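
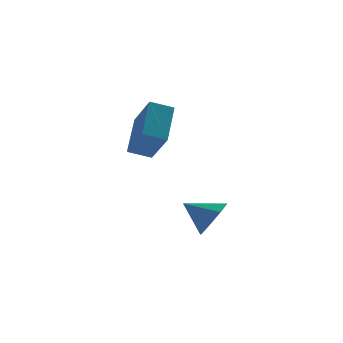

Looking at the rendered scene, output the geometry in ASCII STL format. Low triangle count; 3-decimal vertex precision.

solid 
facet normal 0.692 -0.503 -0.518
outer loop
vertex 2.356 -3.179 -4.032
vertex 1.798 -4.03 -3.951
vertex 1.852 -3.264 -4.623
endloop
endfacet
facet normal -0.101 0.993 -0.057
outer loop
vertex 2.356 -3.179 -4.032
vertex 1.852 -3.264 -4.623
vertex 0.782 -3.29 -3.189
endloop
endfacet
facet normal 0.691 -0.503 -0.518
outer loop
vertex 1.852 -3.264 -4.623
vertex 1.798 -4.03 -3.951
vertex 1.317 -3.797 -4.819
endloop
endfacet
facet normal -0.565 0.717 -0.408
outer loop
vertex 1.852 -3.264 -4.623
vertex 1.317 -3.797 -4.819
vertex 0.782 -3.29 -3.189
endloop
endfacet
facet normal 0.692 -0.503 -0.518
outer loop
vertex 1.317 -3.797 -4.819
vertex 1.798 -4.03 -3.951
vertex 1.064 -4.467 -4.507
endloop
endfacet
facet normal -0.917 0.180 -0.357
outer loop
vertex 1.317 -3.797 -4.819
vertex 1.064 -4.467 -4.507
vertex 0.782 -3.29 -3.189
endloop
endfacet
facet normal 0.692 -0.503 -0.518
outer loop
vertex 1.064 -4.467 -4.507
vertex 1.798 -4.03 -3.951
vertex 1.241 -4.88 -3.869
endloop
endfacet
facet normal -0.951 -0.303 0.067
outer loop
vertex 1.064 -4.467 -4.507
vertex 1.241 -4.88 -3.869
vertex 0.782 -3.29 -3.189
endloop
endfacet
facet normal 0.692 -0.503 -0.518
outer loop
vertex 1.241 -4.88 -3.869
vertex 1.798 -4.03 -3.951
vertex 1.745 -4.795 -3.279
endloop
endfacet
facet normal -0.646 -0.450 0.617
outer loop
vertex 1.241 -4.88 -3.869
vertex 1.745 -4.795 -3.279
vertex 0.782 -3.29 -3.189
endloop
endfacet
facet normal 0.692 -0.503 -0.518
outer loop
vertex 1.745 -4.795 -3.279
vertex 1.798 -4.03 -3.951
vertex 2.28 -4.262 -3.082
endloop
endfacet
facet normal -0.182 -0.175 0.968
outer loop
vertex 1.745 -4.795 -3.279
vertex 2.28 -4.262 -3.082
vertex 0.782 -3.29 -3.189
endloop
endfacet
facet normal 0.692 -0.503 -0.518
outer loop
vertex 2.28 -4.262 -3.082
vertex 1.798 -4.03 -3.951
vertex 2.533 -3.592 -3.394
endloop
endfacet
facet normal 0.170 0.363 0.916
outer loop
vertex 2.28 -4.262 -3.082
vertex 2.533 -3.592 -3.394
vertex 0.782 -3.29 -3.189
endloop
endfacet
facet normal 0.692 -0.503 -0.518
outer loop
vertex 2.533 -3.592 -3.394
vertex 1.798 -4.03 -3.951
vertex 2.356 -3.179 -4.032
endloop
endfacet
facet normal 0.204 0.847 0.492
outer loop
vertex 2.533 -3.592 -3.394
vertex 2.356 -3.179 -4.032
vertex 0.782 -3.29 -3.189
endloop
endfacet
facet normal -0.901 0.264 0.343
outer loop
vertex 0.104 -1.443 1.934
vertex -0.028 -0.116 0.566
vertex -0.777 -2.821 0.681
endloop
endfacet
facet normal 0.069 -0.695 0.716
outer loop
vertex 0.188 -3.104 0.314
vertex 0.104 -1.443 1.934
vertex -0.777 -2.821 0.681
endloop
endfacet
facet normal -0.902 0.264 0.342
outer loop
vertex -0.777 -2.821 0.681
vertex -0.028 -0.116 0.566
vertex -0.908 -1.495 -0.687
endloop
endfacet
facet normal -0.427 -0.669 -0.608
outer loop
vertex -0.908 -1.495 -0.687
vertex 0.188 -3.104 0.314
vertex -0.777 -2.821 0.681
endloop
endfacet
facet normal 0.427 0.669 0.608
outer loop
vertex 0.104 -1.443 1.934
vertex 0.937 -0.399 0.199
vertex -0.028 -0.116 0.566
endloop
endfacet
facet normal 0.069 -0.695 0.716
outer loop
vertex 1.068 -1.725 1.567
vertex 0.104 -1.443 1.934
vertex 0.188 -3.104 0.314
endloop
endfacet
facet normal 0.427 0.669 0.608
outer loop
vertex 1.068 -1.725 1.567
vertex 0.937 -0.399 0.199
vertex 0.104 -1.443 1.934
endloop
endfacet
facet normal -0.069 0.695 -0.716
outer loop
vertex -0.028 -0.116 0.566
vertex 0.937 -0.399 0.199
vertex -0.908 -1.495 -0.687
endloop
endfacet
facet normal -0.427 -0.669 -0.608
outer loop
vertex 0.056 -1.777 -1.054
vertex 0.188 -3.104 0.314
vertex -0.908 -1.495 -0.687
endloop
endfacet
facet normal -0.069 0.695 -0.716
outer loop
vertex -0.908 -1.495 -0.687
vertex 0.937 -0.399 0.199
vertex 0.056 -1.777 -1.054
endloop
endfacet
facet normal 0.902 -0.264 -0.343
outer loop
vertex 0.056 -1.777 -1.054
vertex 1.068 -1.725 1.567
vertex 0.188 -3.104 0.314
endloop
endfacet
facet normal 0.901 -0.265 -0.343
outer loop
vertex 0.937 -0.399 0.199
vertex 1.068 -1.725 1.567
vertex 0.056 -1.777 -1.054
endloop
endfacet

endsolid


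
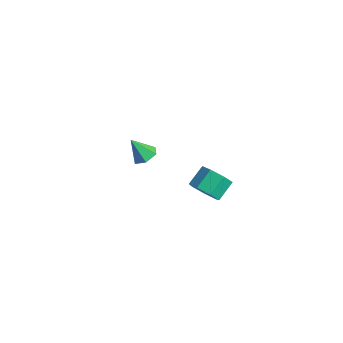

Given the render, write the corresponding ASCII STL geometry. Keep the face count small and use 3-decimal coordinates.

solid 
facet normal 0.190 -0.788 -0.585
outer loop
vertex 4.224 -3.486 2.845
vertex 3.424 -3.793 2.999
vertex 3.687 -3.259 2.365
endloop
endfacet
facet normal 0.677 0.537 -0.503
outer loop
vertex 4.224 -3.486 2.845
vertex 3.687 -3.259 2.365
vertex 3.995 -2.54 3.547
endloop
endfacet
facet normal 0.678 0.536 -0.503
outer loop
vertex 3.995 -2.54 3.547
vertex 3.687 -3.259 2.365
vertex 3.459 -2.313 3.066
endloop
endfacet
facet normal -0.190 0.789 0.584
outer loop
vertex 3.995 -2.54 3.547
vertex 3.459 -2.313 3.066
vertex 3.196 -2.847 3.701
endloop
endfacet
facet normal 0.191 -0.788 -0.585
outer loop
vertex 3.687 -3.259 2.365
vertex 3.424 -3.793 2.999
vertex 2.953 -3.435 2.362
endloop
endfacet
facet normal -0.133 0.569 -0.811
outer loop
vertex 3.687 -3.259 2.365
vertex 2.953 -3.435 2.362
vertex 3.459 -2.313 3.066
endloop
endfacet
facet normal -0.132 0.569 -0.812
outer loop
vertex 3.459 -2.313 3.066
vertex 2.953 -3.435 2.362
vertex 2.724 -2.488 3.063
endloop
endfacet
facet normal -0.190 0.789 0.585
outer loop
vertex 3.459 -2.313 3.066
vertex 2.724 -2.488 3.063
vertex 3.196 -2.847 3.701
endloop
endfacet
facet normal 0.191 -0.789 -0.584
outer loop
vertex 2.953 -3.435 2.362
vertex 3.424 -3.793 2.999
vertex 2.574 -3.88 2.839
endloop
endfacet
facet normal -0.843 0.173 -0.509
outer loop
vertex 2.953 -3.435 2.362
vertex 2.574 -3.88 2.839
vertex 2.724 -2.488 3.063
endloop
endfacet
facet normal -0.844 0.173 -0.508
outer loop
vertex 2.724 -2.488 3.063
vertex 2.574 -3.88 2.839
vertex 2.345 -2.934 3.541
endloop
endfacet
facet normal -0.191 0.789 0.585
outer loop
vertex 2.724 -2.488 3.063
vertex 2.345 -2.934 3.541
vertex 3.196 -2.847 3.701
endloop
endfacet
facet normal 0.191 -0.789 -0.584
outer loop
vertex 2.574 -3.88 2.839
vertex 3.424 -3.793 2.999
vertex 2.835 -4.26 3.437
endloop
endfacet
facet normal -0.919 -0.353 0.176
outer loop
vertex 2.574 -3.88 2.839
vertex 2.835 -4.26 3.437
vertex 2.345 -2.934 3.541
endloop
endfacet
facet normal -0.919 -0.353 0.177
outer loop
vertex 2.345 -2.934 3.541
vertex 2.835 -4.26 3.437
vertex 2.606 -3.313 4.138
endloop
endfacet
facet normal -0.190 0.789 0.584
outer loop
vertex 2.345 -2.934 3.541
vertex 2.606 -3.313 4.138
vertex 3.196 -2.847 3.701
endloop
endfacet
facet normal 0.191 -0.789 -0.584
outer loop
vertex 2.835 -4.26 3.437
vertex 3.424 -3.793 2.999
vertex 3.54 -4.288 3.705
endloop
endfacet
facet normal -0.302 -0.613 0.730
outer loop
vertex 2.835 -4.26 3.437
vertex 3.54 -4.288 3.705
vertex 2.606 -3.313 4.138
endloop
endfacet
facet normal -0.303 -0.614 0.729
outer loop
vertex 2.606 -3.313 4.138
vertex 3.54 -4.288 3.705
vertex 3.311 -3.342 4.407
endloop
endfacet
facet normal -0.190 0.789 0.584
outer loop
vertex 2.606 -3.313 4.138
vertex 3.311 -3.342 4.407
vertex 3.196 -2.847 3.701
endloop
endfacet
facet normal 0.190 -0.789 -0.584
outer loop
vertex 3.54 -4.288 3.705
vertex 3.424 -3.793 2.999
vertex 4.158 -3.944 3.442
endloop
endfacet
facet normal 0.541 -0.413 0.733
outer loop
vertex 3.54 -4.288 3.705
vertex 4.158 -3.944 3.442
vertex 3.311 -3.342 4.407
endloop
endfacet
facet normal 0.542 -0.411 0.733
outer loop
vertex 3.311 -3.342 4.407
vertex 4.158 -3.944 3.442
vertex 3.929 -2.997 4.143
endloop
endfacet
facet normal -0.191 0.789 0.584
outer loop
vertex 3.311 -3.342 4.407
vertex 3.929 -2.997 4.143
vertex 3.196 -2.847 3.701
endloop
endfacet
facet normal 0.190 -0.789 -0.584
outer loop
vertex 4.158 -3.944 3.442
vertex 3.424 -3.793 2.999
vertex 4.224 -3.486 2.845
endloop
endfacet
facet normal 0.978 0.100 0.185
outer loop
vertex 4.158 -3.944 3.442
vertex 4.224 -3.486 2.845
vertex 3.929 -2.997 4.143
endloop
endfacet
facet normal 0.978 0.100 0.185
outer loop
vertex 3.929 -2.997 4.143
vertex 4.224 -3.486 2.845
vertex 3.995 -2.54 3.547
endloop
endfacet
facet normal -0.191 0.789 0.584
outer loop
vertex 3.929 -2.997 4.143
vertex 3.995 -2.54 3.547
vertex 3.196 -2.847 3.701
endloop
endfacet
facet normal 0.361 0.383 -0.850
outer loop
vertex -2.787 -2.936 0.294
vertex -3.417 -2.562 0.195
vertex -2.859 -2.254 0.571
endloop
endfacet
facet normal 0.693 -0.207 0.691
outer loop
vertex -2.787 -2.936 0.294
vertex -2.859 -2.254 0.571
vertex -3.923 -3.098 1.385
endloop
endfacet
facet normal 0.361 0.383 -0.850
outer loop
vertex -2.859 -2.254 0.571
vertex -3.417 -2.562 0.195
vertex -3.49 -1.879 0.472
endloop
endfacet
facet normal 0.194 0.543 0.817
outer loop
vertex -2.859 -2.254 0.571
vertex -3.49 -1.879 0.472
vertex -3.923 -3.098 1.385
endloop
endfacet
facet normal 0.361 0.383 -0.850
outer loop
vertex -3.49 -1.879 0.472
vertex -3.417 -2.562 0.195
vertex -4.048 -2.187 0.096
endloop
endfacet
facet normal -0.649 0.590 0.480
outer loop
vertex -3.49 -1.879 0.472
vertex -4.048 -2.187 0.096
vertex -3.923 -3.098 1.385
endloop
endfacet
facet normal 0.361 0.384 -0.850
outer loop
vertex -4.048 -2.187 0.096
vertex -3.417 -2.562 0.195
vertex -3.975 -2.869 -0.181
endloop
endfacet
facet normal -0.993 -0.113 0.016
outer loop
vertex -4.048 -2.187 0.096
vertex -3.975 -2.869 -0.181
vertex -3.923 -3.098 1.385
endloop
endfacet
facet normal 0.362 0.383 -0.850
outer loop
vertex -3.975 -2.869 -0.181
vertex -3.417 -2.562 0.195
vertex -3.345 -3.244 -0.082
endloop
endfacet
facet normal -0.496 -0.862 -0.110
outer loop
vertex -3.975 -2.869 -0.181
vertex -3.345 -3.244 -0.082
vertex -3.923 -3.098 1.385
endloop
endfacet
facet normal 0.361 0.383 -0.850
outer loop
vertex -3.345 -3.244 -0.082
vertex -3.417 -2.562 0.195
vertex -2.787 -2.936 0.294
endloop
endfacet
facet normal 0.348 -0.909 0.228
outer loop
vertex -3.345 -3.244 -0.082
vertex -2.787 -2.936 0.294
vertex -3.923 -3.098 1.385
endloop
endfacet

endsolid


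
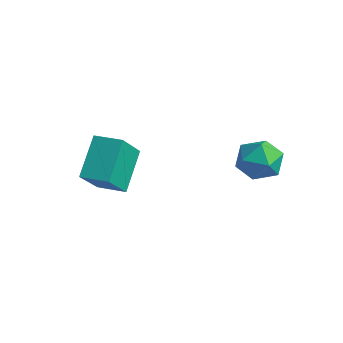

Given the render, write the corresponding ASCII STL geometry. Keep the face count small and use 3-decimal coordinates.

solid 
facet normal -0.918 -0.389 -0.072
outer loop
vertex -2.579 -0.678 -1.414
vertex -2.986 0.559 -2.918
vertex -1.905 -2.03 -2.709
endloop
endfacet
facet normal 0.205 -0.622 0.756
outer loop
vertex -0.794 -1.559 -2.622
vertex -2.579 -0.678 -1.414
vertex -1.905 -2.03 -2.709
endloop
endfacet
facet normal -0.918 -0.389 -0.072
outer loop
vertex -1.905 -2.03 -2.709
vertex -2.986 0.559 -2.918
vertex -2.312 -0.793 -4.213
endloop
endfacet
facet normal 0.339 -0.680 -0.651
outer loop
vertex -2.312 -0.793 -4.213
vertex -0.794 -1.559 -2.622
vertex -1.905 -2.03 -2.709
endloop
endfacet
facet normal -0.339 0.680 0.651
outer loop
vertex -2.579 -0.678 -1.414
vertex -1.875 1.03 -2.831
vertex -2.986 0.559 -2.918
endloop
endfacet
facet normal 0.205 -0.622 0.756
outer loop
vertex -1.468 -0.207 -1.327
vertex -2.579 -0.678 -1.414
vertex -0.794 -1.559 -2.622
endloop
endfacet
facet normal -0.339 0.680 0.651
outer loop
vertex -1.468 -0.207 -1.327
vertex -1.875 1.03 -2.831
vertex -2.579 -0.678 -1.414
endloop
endfacet
facet normal -0.205 0.622 -0.756
outer loop
vertex -2.986 0.559 -2.918
vertex -1.875 1.03 -2.831
vertex -2.312 -0.793 -4.213
endloop
endfacet
facet normal 0.339 -0.680 -0.651
outer loop
vertex -1.201 -0.322 -4.126
vertex -0.794 -1.559 -2.622
vertex -2.312 -0.793 -4.213
endloop
endfacet
facet normal -0.205 0.622 -0.756
outer loop
vertex -2.312 -0.793 -4.213
vertex -1.875 1.03 -2.831
vertex -1.201 -0.322 -4.126
endloop
endfacet
facet normal 0.918 0.389 0.072
outer loop
vertex -1.201 -0.322 -4.126
vertex -1.468 -0.207 -1.327
vertex -0.794 -1.559 -2.622
endloop
endfacet
facet normal 0.918 0.389 0.072
outer loop
vertex -1.875 1.03 -2.831
vertex -1.468 -0.207 -1.327
vertex -1.201 -0.322 -4.126
endloop
endfacet
facet normal -0.978 -0.194 -0.081
outer loop
vertex 1.326 3.785 -2.719
vertex 1.531 2.777 -2.778
vertex 1.368 3.216 -1.861
endloop
endfacet
facet normal -0.865 0.397 0.306
outer loop
vertex 1.326 3.785 -2.719
vertex 1.368 3.216 -1.861
vertex 1.793 4.155 -1.878
endloop
endfacet
facet normal -0.502 0.859 -0.099
outer loop
vertex 1.326 3.785 -2.719
vertex 1.793 4.155 -1.878
vertex 2.217 4.296 -2.806
endloop
endfacet
facet normal -0.390 0.555 -0.735
outer loop
vertex 1.326 3.785 -2.719
vertex 2.217 4.296 -2.806
vertex 2.055 3.444 -3.363
endloop
endfacet
facet normal -0.684 -0.097 -0.723
outer loop
vertex 1.326 3.785 -2.719
vertex 2.055 3.444 -3.363
vertex 1.531 2.777 -2.778
endloop
endfacet
facet normal -0.456 0.222 0.862
outer loop
vertex 1.793 4.155 -1.878
vertex 1.368 3.216 -1.861
vertex 2.285 3.376 -1.417
endloop
endfacet
facet normal -0.637 -0.733 0.238
outer loop
vertex 1.368 3.216 -1.861
vertex 1.531 2.777 -2.778
vertex 2.123 2.524 -1.974
endloop
endfacet
facet normal -0.161 -0.576 -0.801
outer loop
vertex 1.531 2.777 -2.778
vertex 2.055 3.444 -3.363
vertex 2.547 2.665 -2.902
endloop
endfacet
facet normal 0.314 0.477 -0.821
outer loop
vertex 2.055 3.444 -3.363
vertex 2.217 4.296 -2.806
vertex 2.972 3.604 -2.919
endloop
endfacet
facet normal 0.132 0.969 0.208
outer loop
vertex 2.217 4.296 -2.806
vertex 1.793 4.155 -1.878
vertex 2.809 4.043 -2.002
endloop
endfacet
facet normal 0.390 -0.555 0.735
outer loop
vertex 3.014 3.035 -2.061
vertex 2.285 3.376 -1.417
vertex 2.123 2.524 -1.974
endloop
endfacet
facet normal 0.502 -0.859 0.099
outer loop
vertex 3.014 3.035 -2.061
vertex 2.123 2.524 -1.974
vertex 2.547 2.665 -2.902
endloop
endfacet
facet normal 0.865 -0.397 -0.306
outer loop
vertex 3.014 3.035 -2.061
vertex 2.547 2.665 -2.902
vertex 2.972 3.604 -2.919
endloop
endfacet
facet normal 0.978 0.194 0.081
outer loop
vertex 3.014 3.035 -2.061
vertex 2.972 3.604 -2.919
vertex 2.809 4.043 -2.002
endloop
endfacet
facet normal 0.684 0.097 0.723
outer loop
vertex 3.014 3.035 -2.061
vertex 2.809 4.043 -2.002
vertex 2.285 3.376 -1.417
endloop
endfacet
facet normal -0.314 -0.477 0.821
outer loop
vertex 2.123 2.524 -1.974
vertex 2.285 3.376 -1.417
vertex 1.368 3.216 -1.861
endloop
endfacet
facet normal -0.132 -0.969 -0.208
outer loop
vertex 2.547 2.665 -2.902
vertex 2.123 2.524 -1.974
vertex 1.531 2.777 -2.778
endloop
endfacet
facet normal 0.456 -0.222 -0.862
outer loop
vertex 2.972 3.604 -2.919
vertex 2.547 2.665 -2.902
vertex 2.055 3.444 -3.363
endloop
endfacet
facet normal 0.637 0.733 -0.238
outer loop
vertex 2.809 4.043 -2.002
vertex 2.972 3.604 -2.919
vertex 2.217 4.296 -2.806
endloop
endfacet
facet normal 0.161 0.576 0.801
outer loop
vertex 2.285 3.376 -1.417
vertex 2.809 4.043 -2.002
vertex 1.793 4.155 -1.878
endloop
endfacet

endsolid


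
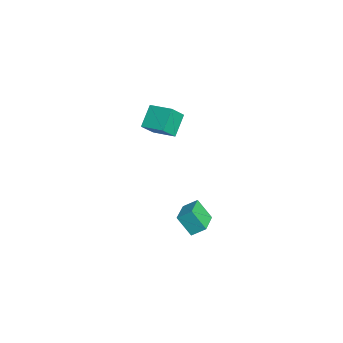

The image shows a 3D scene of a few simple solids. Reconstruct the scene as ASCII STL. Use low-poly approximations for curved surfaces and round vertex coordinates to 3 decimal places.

solid 
facet normal -0.458 0.563 -0.689
outer loop
vertex -5.081 -0.305 0.333
vertex -3.936 0.855 0.52
vertex -4.105 -1.063 -0.935
endloop
endfacet
facet normal -0.698 -0.707 -0.115
outer loop
vertex -3.364 -1.975 0.18
vertex -5.081 -0.305 0.333
vertex -4.105 -1.063 -0.935
endloop
endfacet
facet normal -0.458 0.563 -0.688
outer loop
vertex -4.105 -1.063 -0.935
vertex -3.936 0.855 0.52
vertex -2.961 0.097 -0.748
endloop
endfacet
facet normal 0.551 -0.428 -0.716
outer loop
vertex -2.961 0.097 -0.748
vertex -3.364 -1.975 0.18
vertex -4.105 -1.063 -0.935
endloop
endfacet
facet normal -0.551 0.428 0.716
outer loop
vertex -5.081 -0.305 0.333
vertex -3.195 -0.057 1.635
vertex -3.936 0.855 0.52
endloop
endfacet
facet normal -0.698 -0.707 -0.114
outer loop
vertex -4.339 -1.217 1.448
vertex -5.081 -0.305 0.333
vertex -3.364 -1.975 0.18
endloop
endfacet
facet normal -0.551 0.428 0.717
outer loop
vertex -4.339 -1.217 1.448
vertex -3.195 -0.057 1.635
vertex -5.081 -0.305 0.333
endloop
endfacet
facet normal 0.698 0.707 0.114
outer loop
vertex -3.936 0.855 0.52
vertex -3.195 -0.057 1.635
vertex -2.961 0.097 -0.748
endloop
endfacet
facet normal 0.551 -0.428 -0.717
outer loop
vertex -2.219 -0.815 0.367
vertex -3.364 -1.975 0.18
vertex -2.961 0.097 -0.748
endloop
endfacet
facet normal 0.698 0.707 0.114
outer loop
vertex -2.961 0.097 -0.748
vertex -3.195 -0.057 1.635
vertex -2.219 -0.815 0.367
endloop
endfacet
facet normal 0.458 -0.563 0.688
outer loop
vertex -2.219 -0.815 0.367
vertex -4.339 -1.217 1.448
vertex -3.364 -1.975 0.18
endloop
endfacet
facet normal 0.458 -0.562 0.689
outer loop
vertex -3.195 -0.057 1.635
vertex -4.339 -1.217 1.448
vertex -2.219 -0.815 0.367
endloop
endfacet
facet normal -0.904 0.382 -0.191
outer loop
vertex 2.437 -0.577 -3.412
vertex 2.665 0.265 -2.81
vertex 3.019 0.169 -4.677
endloop
endfacet
facet normal -0.215 -0.795 -0.568
outer loop
vertex 4.855 -0.605 -4.29
vertex 2.437 -0.577 -3.412
vertex 3.019 0.169 -4.677
endloop
endfacet
facet normal -0.905 0.381 -0.191
outer loop
vertex 3.019 0.169 -4.677
vertex 2.665 0.265 -2.81
vertex 3.247 1.012 -4.075
endloop
endfacet
facet normal 0.368 0.472 -0.801
outer loop
vertex 3.247 1.012 -4.075
vertex 4.855 -0.605 -4.29
vertex 3.019 0.169 -4.677
endloop
endfacet
facet normal -0.368 -0.473 0.801
outer loop
vertex 2.437 -0.577 -3.412
vertex 4.501 -0.509 -2.423
vertex 2.665 0.265 -2.81
endloop
endfacet
facet normal -0.215 -0.794 -0.568
outer loop
vertex 4.273 -1.352 -3.025
vertex 2.437 -0.577 -3.412
vertex 4.855 -0.605 -4.29
endloop
endfacet
facet normal -0.368 -0.472 0.801
outer loop
vertex 4.273 -1.352 -3.025
vertex 4.501 -0.509 -2.423
vertex 2.437 -0.577 -3.412
endloop
endfacet
facet normal 0.215 0.794 0.568
outer loop
vertex 2.665 0.265 -2.81
vertex 4.501 -0.509 -2.423
vertex 3.247 1.012 -4.075
endloop
endfacet
facet normal 0.368 0.473 -0.801
outer loop
vertex 5.083 0.237 -3.688
vertex 4.855 -0.605 -4.29
vertex 3.247 1.012 -4.075
endloop
endfacet
facet normal 0.216 0.794 0.568
outer loop
vertex 3.247 1.012 -4.075
vertex 4.501 -0.509 -2.423
vertex 5.083 0.237 -3.688
endloop
endfacet
facet normal 0.904 -0.381 0.191
outer loop
vertex 5.083 0.237 -3.688
vertex 4.273 -1.352 -3.025
vertex 4.855 -0.605 -4.29
endloop
endfacet
facet normal 0.904 -0.381 0.191
outer loop
vertex 4.501 -0.509 -2.423
vertex 4.273 -1.352 -3.025
vertex 5.083 0.237 -3.688
endloop
endfacet

endsolid


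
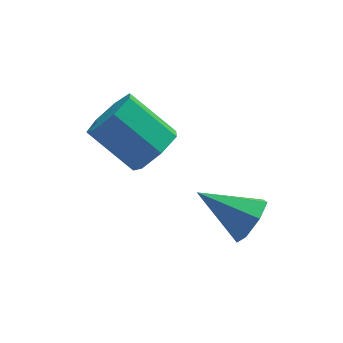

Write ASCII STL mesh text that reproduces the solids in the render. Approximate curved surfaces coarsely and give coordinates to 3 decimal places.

solid 
facet normal 0.789 -0.414 -0.454
outer loop
vertex 1.837 1.283 1.494
vertex 1.312 1.152 0.701
vertex 1.85 1.909 0.945
endloop
endfacet
facet normal 0.270 0.632 0.727
outer loop
vertex 1.837 1.283 1.494
vertex 1.85 1.909 0.945
vertex -0.352 2.028 1.659
endloop
endfacet
facet normal 0.789 -0.415 -0.454
outer loop
vertex 1.85 1.909 0.945
vertex 1.312 1.152 0.701
vertex 1.458 1.965 0.212
endloop
endfacet
facet normal 0.067 0.997 0.040
outer loop
vertex 1.85 1.909 0.945
vertex 1.458 1.965 0.212
vertex -0.352 2.028 1.659
endloop
endfacet
facet normal 0.789 -0.415 -0.454
outer loop
vertex 1.458 1.965 0.212
vertex 1.312 1.152 0.701
vertex 0.956 1.409 -0.152
endloop
endfacet
facet normal -0.412 0.729 -0.547
outer loop
vertex 1.458 1.965 0.212
vertex 0.956 1.409 -0.152
vertex -0.352 2.028 1.659
endloop
endfacet
facet normal 0.788 -0.415 -0.454
outer loop
vertex 0.956 1.409 -0.152
vertex 1.312 1.152 0.701
vertex 0.722 0.66 0.126
endloop
endfacet
facet normal -0.805 0.032 -0.592
outer loop
vertex 0.956 1.409 -0.152
vertex 0.722 0.66 0.126
vertex -0.352 2.028 1.659
endloop
endfacet
facet normal 0.788 -0.415 -0.454
outer loop
vertex 0.722 0.66 0.126
vertex 1.312 1.152 0.701
vertex 0.932 0.281 0.838
endloop
endfacet
facet normal -0.818 -0.572 -0.063
outer loop
vertex 0.722 0.66 0.126
vertex 0.932 0.281 0.838
vertex -0.352 2.028 1.659
endloop
endfacet
facet normal 0.789 -0.415 -0.453
outer loop
vertex 0.932 0.281 0.838
vertex 1.312 1.152 0.701
vertex 1.428 0.559 1.447
endloop
endfacet
facet normal -0.440 -0.626 0.644
outer loop
vertex 0.932 0.281 0.838
vertex 1.428 0.559 1.447
vertex -0.352 2.028 1.659
endloop
endfacet
facet normal 0.788 -0.416 -0.453
outer loop
vertex 1.428 0.559 1.447
vertex 1.312 1.152 0.701
vertex 1.837 1.283 1.494
endloop
endfacet
facet normal 0.044 -0.090 0.995
outer loop
vertex 1.428 0.559 1.447
vertex 1.837 1.283 1.494
vertex -0.352 2.028 1.659
endloop
endfacet
facet normal 0.636 -0.490 -0.596
outer loop
vertex -0.795 3.329 3.48
vertex -1.463 3.451 2.666
vertex -0.678 4.091 2.978
endloop
endfacet
facet normal 0.761 0.271 0.589
outer loop
vertex -0.795 3.329 3.48
vertex -0.678 4.091 2.978
vertex -2.169 4.387 4.768
endloop
endfacet
facet normal 0.761 0.271 0.589
outer loop
vertex -2.169 4.387 4.768
vertex -0.678 4.091 2.978
vertex -2.052 5.149 4.266
endloop
endfacet
facet normal -0.636 0.490 0.596
outer loop
vertex -2.169 4.387 4.768
vertex -2.052 5.149 4.266
vertex -2.837 4.509 3.954
endloop
endfacet
facet normal 0.636 -0.490 -0.596
outer loop
vertex -0.678 4.091 2.978
vertex -1.463 3.451 2.666
vertex -1.152 4.371 2.242
endloop
endfacet
facet normal 0.574 0.817 -0.059
outer loop
vertex -0.678 4.091 2.978
vertex -1.152 4.371 2.242
vertex -2.052 5.149 4.266
endloop
endfacet
facet normal 0.574 0.817 -0.059
outer loop
vertex -2.052 5.149 4.266
vertex -1.152 4.371 2.242
vertex -2.526 5.429 3.53
endloop
endfacet
facet normal -0.636 0.490 0.596
outer loop
vertex -2.052 5.149 4.266
vertex -2.526 5.429 3.53
vertex -2.837 4.509 3.954
endloop
endfacet
facet normal 0.636 -0.490 -0.597
outer loop
vertex -1.152 4.371 2.242
vertex -1.463 3.451 2.666
vertex -1.861 3.959 1.825
endloop
endfacet
facet normal -0.045 0.748 -0.662
outer loop
vertex -1.152 4.371 2.242
vertex -1.861 3.959 1.825
vertex -2.526 5.429 3.53
endloop
endfacet
facet normal -0.045 0.748 -0.662
outer loop
vertex -2.526 5.429 3.53
vertex -1.861 3.959 1.825
vertex -3.235 5.017 3.113
endloop
endfacet
facet normal -0.636 0.490 0.597
outer loop
vertex -2.526 5.429 3.53
vertex -3.235 5.017 3.113
vertex -2.837 4.509 3.954
endloop
endfacet
facet normal 0.636 -0.489 -0.597
outer loop
vertex -1.861 3.959 1.825
vertex -1.463 3.451 2.666
vertex -2.27 3.164 2.041
endloop
endfacet
facet normal -0.630 0.116 -0.768
outer loop
vertex -1.861 3.959 1.825
vertex -2.27 3.164 2.041
vertex -3.235 5.017 3.113
endloop
endfacet
facet normal -0.630 0.116 -0.768
outer loop
vertex -3.235 5.017 3.113
vertex -2.27 3.164 2.041
vertex -3.644 4.222 3.329
endloop
endfacet
facet normal -0.636 0.489 0.597
outer loop
vertex -3.235 5.017 3.113
vertex -3.644 4.222 3.329
vertex -2.837 4.509 3.954
endloop
endfacet
facet normal 0.636 -0.489 -0.597
outer loop
vertex -2.27 3.164 2.041
vertex -1.463 3.451 2.666
vertex -2.071 2.585 2.728
endloop
endfacet
facet normal -0.741 -0.604 -0.294
outer loop
vertex -2.27 3.164 2.041
vertex -2.071 2.585 2.728
vertex -3.644 4.222 3.329
endloop
endfacet
facet normal -0.741 -0.604 -0.294
outer loop
vertex -3.644 4.222 3.329
vertex -2.071 2.585 2.728
vertex -3.445 3.643 4.016
endloop
endfacet
facet normal -0.636 0.489 0.597
outer loop
vertex -3.644 4.222 3.329
vertex -3.445 3.643 4.016
vertex -2.837 4.509 3.954
endloop
endfacet
facet normal 0.637 -0.490 -0.596
outer loop
vertex -2.071 2.585 2.728
vertex -1.463 3.451 2.666
vertex -1.415 2.659 3.368
endloop
endfacet
facet normal -0.293 -0.868 0.401
outer loop
vertex -2.071 2.585 2.728
vertex -1.415 2.659 3.368
vertex -3.445 3.643 4.016
endloop
endfacet
facet normal -0.293 -0.868 0.400
outer loop
vertex -3.445 3.643 4.016
vertex -1.415 2.659 3.368
vertex -2.789 3.716 4.656
endloop
endfacet
facet normal -0.636 0.489 0.596
outer loop
vertex -3.445 3.643 4.016
vertex -2.789 3.716 4.656
vertex -2.837 4.509 3.954
endloop
endfacet
facet normal 0.637 -0.490 -0.596
outer loop
vertex -1.415 2.659 3.368
vertex -1.463 3.451 2.666
vertex -0.795 3.329 3.48
endloop
endfacet
facet normal 0.375 -0.480 0.793
outer loop
vertex -1.415 2.659 3.368
vertex -0.795 3.329 3.48
vertex -2.789 3.716 4.656
endloop
endfacet
facet normal 0.375 -0.479 0.794
outer loop
vertex -2.789 3.716 4.656
vertex -0.795 3.329 3.48
vertex -2.169 4.387 4.768
endloop
endfacet
facet normal -0.637 0.489 0.596
outer loop
vertex -2.789 3.716 4.656
vertex -2.169 4.387 4.768
vertex -2.837 4.509 3.954
endloop
endfacet

endsolid


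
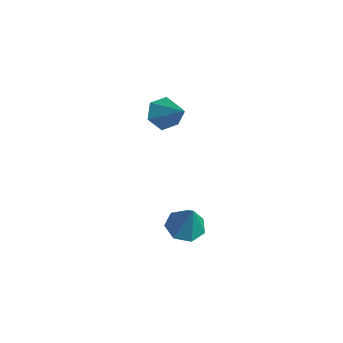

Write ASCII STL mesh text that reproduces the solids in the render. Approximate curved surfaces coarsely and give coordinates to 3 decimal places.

solid 
facet normal -0.792 -0.198 -0.577
outer loop
vertex -2.872 2.599 2.153
vertex -3.242 2.027 2.857
vertex -3.464 2.981 2.834
endloop
endfacet
facet normal 0.396 0.904 -0.162
outer loop
vertex -2.872 2.599 2.153
vertex -3.464 2.981 2.834
vertex -1.698 2.413 3.983
endloop
endfacet
facet normal -0.791 -0.198 -0.579
outer loop
vertex -3.464 2.981 2.834
vertex -3.242 2.027 2.857
vertex -3.835 2.408 3.537
endloop
endfacet
facet normal -0.124 0.800 0.587
outer loop
vertex -3.464 2.981 2.834
vertex -3.835 2.408 3.537
vertex -1.698 2.413 3.983
endloop
endfacet
facet normal -0.791 -0.199 -0.578
outer loop
vertex -3.835 2.408 3.537
vertex -3.242 2.027 2.857
vertex -3.612 1.454 3.56
endloop
endfacet
facet normal -0.204 -0.024 0.979
outer loop
vertex -3.835 2.408 3.537
vertex -3.612 1.454 3.56
vertex -1.698 2.413 3.983
endloop
endfacet
facet normal -0.792 -0.198 -0.578
outer loop
vertex -3.612 1.454 3.56
vertex -3.242 2.027 2.857
vertex -3.019 1.072 2.879
endloop
endfacet
facet normal 0.236 -0.745 0.623
outer loop
vertex -3.612 1.454 3.56
vertex -3.019 1.072 2.879
vertex -1.698 2.413 3.983
endloop
endfacet
facet normal -0.792 -0.198 -0.578
outer loop
vertex -3.019 1.072 2.879
vertex -3.242 2.027 2.857
vertex -2.649 1.645 2.176
endloop
endfacet
facet normal 0.756 -0.642 -0.125
outer loop
vertex -3.019 1.072 2.879
vertex -2.649 1.645 2.176
vertex -1.698 2.413 3.983
endloop
endfacet
facet normal -0.792 -0.199 -0.578
outer loop
vertex -2.649 1.645 2.176
vertex -3.242 2.027 2.857
vertex -2.872 2.599 2.153
endloop
endfacet
facet normal 0.836 0.183 -0.518
outer loop
vertex -2.649 1.645 2.176
vertex -2.872 2.599 2.153
vertex -1.698 2.413 3.983
endloop
endfacet
facet normal -0.424 -0.022 -0.906
outer loop
vertex -0.115 1.121 -3.846
vertex -0.641 1.977 -3.621
vertex 0.289 1.891 -4.054
endloop
endfacet
facet normal 0.891 -0.451 0.062
outer loop
vertex -0.115 1.121 -3.846
vertex 0.289 1.891 -4.054
vertex 0.201 2.023 -1.819
endloop
endfacet
facet normal -0.424 -0.023 -0.906
outer loop
vertex 0.289 1.891 -4.054
vertex -0.641 1.977 -3.621
vertex -0.008 2.726 -3.936
endloop
endfacet
facet normal 0.943 0.333 0.017
outer loop
vertex 0.289 1.891 -4.054
vertex -0.008 2.726 -3.936
vertex 0.201 2.023 -1.819
endloop
endfacet
facet normal -0.423 -0.023 -0.906
outer loop
vertex -0.008 2.726 -3.936
vertex -0.641 1.977 -3.621
vertex -0.782 2.997 -3.581
endloop
endfacet
facet normal 0.420 0.873 0.248
outer loop
vertex -0.008 2.726 -3.936
vertex -0.782 2.997 -3.581
vertex 0.201 2.023 -1.819
endloop
endfacet
facet normal -0.423 -0.023 -0.906
outer loop
vertex -0.782 2.997 -3.581
vertex -0.641 1.977 -3.621
vertex -1.45 2.5 -3.256
endloop
endfacet
facet normal -0.285 0.763 0.581
outer loop
vertex -0.782 2.997 -3.581
vertex -1.45 2.5 -3.256
vertex 0.201 2.023 -1.819
endloop
endfacet
facet normal -0.423 -0.023 -0.906
outer loop
vertex -1.45 2.5 -3.256
vertex -0.641 1.977 -3.621
vertex -1.509 1.61 -3.206
endloop
endfacet
facet normal -0.640 0.085 0.764
outer loop
vertex -1.45 2.5 -3.256
vertex -1.509 1.61 -3.206
vertex 0.201 2.023 -1.819
endloop
endfacet
facet normal -0.423 -0.023 -0.906
outer loop
vertex -1.509 1.61 -3.206
vertex -0.641 1.977 -3.621
vertex -0.915 0.996 -3.468
endloop
endfacet
facet normal -0.379 -0.648 0.660
outer loop
vertex -1.509 1.61 -3.206
vertex -0.915 0.996 -3.468
vertex 0.201 2.023 -1.819
endloop
endfacet
facet normal -0.424 -0.023 -0.905
outer loop
vertex -0.915 0.996 -3.468
vertex -0.641 1.977 -3.621
vertex -0.115 1.121 -3.846
endloop
endfacet
facet normal 0.303 -0.887 0.348
outer loop
vertex -0.915 0.996 -3.468
vertex -0.115 1.121 -3.846
vertex 0.201 2.023 -1.819
endloop
endfacet

endsolid


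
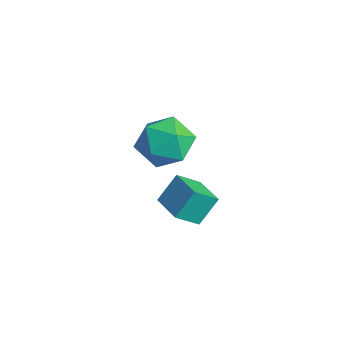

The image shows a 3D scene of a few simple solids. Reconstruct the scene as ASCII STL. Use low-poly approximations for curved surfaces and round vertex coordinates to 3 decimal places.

solid 
facet normal 0.047 -0.009 0.999
outer loop
vertex -0.976 1.847 1.494
vertex -0.842 0.741 1.478
vertex 0.048 1.41 1.442
endloop
endfacet
facet normal 0.296 0.607 0.738
outer loop
vertex -0.976 1.847 1.494
vertex 0.048 1.41 1.442
vertex -0.213 2.296 0.818
endloop
endfacet
facet normal -0.223 0.909 0.352
outer loop
vertex -0.976 1.847 1.494
vertex -0.213 2.296 0.818
vertex -1.264 2.174 0.468
endloop
endfacet
facet normal -0.793 0.480 0.376
outer loop
vertex -0.976 1.847 1.494
vertex -1.264 2.174 0.468
vertex -1.653 1.212 0.876
endloop
endfacet
facet normal -0.626 -0.087 0.775
outer loop
vertex -0.976 1.847 1.494
vertex -1.653 1.212 0.876
vertex -0.842 0.741 1.478
endloop
endfacet
facet normal 0.838 0.457 0.298
outer loop
vertex -0.213 2.296 0.818
vertex 0.048 1.41 1.442
vertex 0.393 1.468 0.384
endloop
endfacet
facet normal 0.435 -0.540 0.721
outer loop
vertex 0.048 1.41 1.442
vertex -0.842 0.741 1.478
vertex 0.004 0.506 0.792
endloop
endfacet
facet normal -0.653 -0.666 0.359
outer loop
vertex -0.842 0.741 1.478
vertex -1.653 1.212 0.876
vertex -1.047 0.384 0.442
endloop
endfacet
facet normal -0.924 0.252 -0.288
outer loop
vertex -1.653 1.212 0.876
vertex -1.264 2.174 0.468
vertex -1.308 1.27 -0.182
endloop
endfacet
facet normal -0.001 0.946 -0.326
outer loop
vertex -1.264 2.174 0.468
vertex -0.213 2.296 0.818
vertex -0.418 1.939 -0.218
endloop
endfacet
facet normal 0.793 -0.480 -0.376
outer loop
vertex -0.284 0.833 -0.234
vertex 0.393 1.468 0.384
vertex 0.004 0.506 0.792
endloop
endfacet
facet normal 0.223 -0.909 -0.352
outer loop
vertex -0.284 0.833 -0.234
vertex 0.004 0.506 0.792
vertex -1.047 0.384 0.442
endloop
endfacet
facet normal -0.296 -0.607 -0.738
outer loop
vertex -0.284 0.833 -0.234
vertex -1.047 0.384 0.442
vertex -1.308 1.27 -0.182
endloop
endfacet
facet normal -0.047 0.009 -0.999
outer loop
vertex -0.284 0.833 -0.234
vertex -1.308 1.27 -0.182
vertex -0.418 1.939 -0.218
endloop
endfacet
facet normal 0.626 0.087 -0.775
outer loop
vertex -0.284 0.833 -0.234
vertex -0.418 1.939 -0.218
vertex 0.393 1.468 0.384
endloop
endfacet
facet normal 0.924 -0.252 0.288
outer loop
vertex 0.004 0.506 0.792
vertex 0.393 1.468 0.384
vertex 0.048 1.41 1.442
endloop
endfacet
facet normal 0.001 -0.946 0.326
outer loop
vertex -1.047 0.384 0.442
vertex 0.004 0.506 0.792
vertex -0.842 0.741 1.478
endloop
endfacet
facet normal -0.838 -0.457 -0.298
outer loop
vertex -1.308 1.27 -0.182
vertex -1.047 0.384 0.442
vertex -1.653 1.212 0.876
endloop
endfacet
facet normal -0.435 0.540 -0.721
outer loop
vertex -0.418 1.939 -0.218
vertex -1.308 1.27 -0.182
vertex -1.264 2.174 0.468
endloop
endfacet
facet normal 0.653 0.666 -0.359
outer loop
vertex 0.393 1.468 0.384
vertex -0.418 1.939 -0.218
vertex -0.213 2.296 0.818
endloop
endfacet
facet normal -0.996 0.012 -0.088
outer loop
vertex 2.474 -0.558 0.811
vertex 2.404 0.16 1.707
vertex 2.541 0.255 0.166
endloop
endfacet
facet normal 0.061 -0.623 -0.779
outer loop
vertex 3.756 0.24 0.273
vertex 2.474 -0.558 0.811
vertex 2.541 0.255 0.166
endloop
endfacet
facet normal -0.996 0.012 -0.088
outer loop
vertex 2.541 0.255 0.166
vertex 2.404 0.16 1.707
vertex 2.471 0.972 1.062
endloop
endfacet
facet normal 0.064 0.782 -0.620
outer loop
vertex 2.471 0.972 1.062
vertex 3.756 0.24 0.273
vertex 2.541 0.255 0.166
endloop
endfacet
facet normal -0.064 -0.781 0.621
outer loop
vertex 2.474 -0.558 0.811
vertex 3.619 0.145 1.814
vertex 2.404 0.16 1.707
endloop
endfacet
facet normal 0.061 -0.624 -0.779
outer loop
vertex 3.689 -0.572 0.918
vertex 2.474 -0.558 0.811
vertex 3.756 0.24 0.273
endloop
endfacet
facet normal -0.064 -0.782 0.620
outer loop
vertex 3.689 -0.572 0.918
vertex 3.619 0.145 1.814
vertex 2.474 -0.558 0.811
endloop
endfacet
facet normal -0.061 0.624 0.779
outer loop
vertex 2.404 0.16 1.707
vertex 3.619 0.145 1.814
vertex 2.471 0.972 1.062
endloop
endfacet
facet normal 0.064 0.781 -0.621
outer loop
vertex 3.686 0.958 1.169
vertex 3.756 0.24 0.273
vertex 2.471 0.972 1.062
endloop
endfacet
facet normal -0.061 0.623 0.779
outer loop
vertex 2.471 0.972 1.062
vertex 3.619 0.145 1.814
vertex 3.686 0.958 1.169
endloop
endfacet
facet normal 0.996 -0.012 0.088
outer loop
vertex 3.686 0.958 1.169
vertex 3.689 -0.572 0.918
vertex 3.756 0.24 0.273
endloop
endfacet
facet normal 0.996 -0.012 0.088
outer loop
vertex 3.619 0.145 1.814
vertex 3.689 -0.572 0.918
vertex 3.686 0.958 1.169
endloop
endfacet

endsolid


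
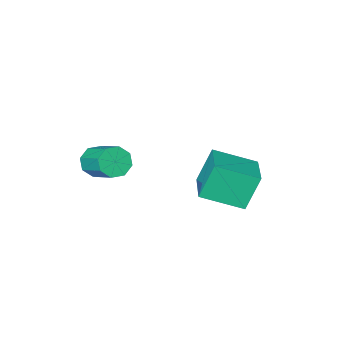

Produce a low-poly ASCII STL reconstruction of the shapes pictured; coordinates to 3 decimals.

solid 
facet normal -0.025 -0.858 -0.512
outer loop
vertex 2.834 -2.745 -0.936
vertex 2.158 -2.521 -1.278
vertex 2.924 -2.441 -1.45
endloop
endfacet
facet normal 0.989 -0.098 0.115
outer loop
vertex 2.834 -2.745 -0.936
vertex 2.924 -2.441 -1.45
vertex 2.878 -1.243 -0.04
endloop
endfacet
facet normal 0.988 -0.099 0.116
outer loop
vertex 2.878 -1.243 -0.04
vertex 2.924 -2.441 -1.45
vertex 2.969 -0.939 -0.555
endloop
endfacet
facet normal 0.026 0.859 0.512
outer loop
vertex 2.878 -1.243 -0.04
vertex 2.969 -0.939 -0.555
vertex 2.202 -1.019 -0.382
endloop
endfacet
facet normal -0.025 -0.859 -0.511
outer loop
vertex 2.924 -2.441 -1.45
vertex 2.158 -2.521 -1.278
vertex 2.566 -2.184 -1.864
endloop
endfacet
facet normal 0.805 0.285 -0.519
outer loop
vertex 2.924 -2.441 -1.45
vertex 2.566 -2.184 -1.864
vertex 2.969 -0.939 -0.555
endloop
endfacet
facet normal 0.805 0.286 -0.520
outer loop
vertex 2.969 -0.939 -0.555
vertex 2.566 -2.184 -1.864
vertex 2.611 -0.681 -0.968
endloop
endfacet
facet normal 0.026 0.858 0.513
outer loop
vertex 2.969 -0.939 -0.555
vertex 2.611 -0.681 -0.968
vertex 2.202 -1.019 -0.382
endloop
endfacet
facet normal -0.025 -0.859 -0.511
outer loop
vertex 2.566 -2.184 -1.864
vertex 2.158 -2.521 -1.278
vertex 1.969 -2.125 -1.934
endloop
endfacet
facet normal 0.150 0.503 -0.851
outer loop
vertex 2.566 -2.184 -1.864
vertex 1.969 -2.125 -1.934
vertex 2.611 -0.681 -0.968
endloop
endfacet
facet normal 0.151 0.503 -0.851
outer loop
vertex 2.611 -0.681 -0.968
vertex 1.969 -2.125 -1.934
vertex 2.013 -0.622 -1.039
endloop
endfacet
facet normal 0.024 0.859 0.512
outer loop
vertex 2.611 -0.681 -0.968
vertex 2.013 -0.622 -1.039
vertex 2.202 -1.019 -0.382
endloop
endfacet
facet normal -0.026 -0.859 -0.511
outer loop
vertex 1.969 -2.125 -1.934
vertex 2.158 -2.521 -1.278
vertex 1.482 -2.297 -1.62
endloop
endfacet
facet normal -0.592 0.425 -0.685
outer loop
vertex 1.969 -2.125 -1.934
vertex 1.482 -2.297 -1.62
vertex 2.013 -0.622 -1.039
endloop
endfacet
facet normal -0.593 0.425 -0.684
outer loop
vertex 2.013 -0.622 -1.039
vertex 1.482 -2.297 -1.62
vertex 1.526 -0.795 -0.724
endloop
endfacet
facet normal 0.026 0.859 0.512
outer loop
vertex 2.013 -0.622 -1.039
vertex 1.526 -0.795 -0.724
vertex 2.202 -1.019 -0.382
endloop
endfacet
facet normal -0.026 -0.859 -0.512
outer loop
vertex 1.482 -2.297 -1.62
vertex 2.158 -2.521 -1.278
vertex 1.391 -2.601 -1.105
endloop
endfacet
facet normal -0.988 0.098 -0.117
outer loop
vertex 1.482 -2.297 -1.62
vertex 1.391 -2.601 -1.105
vertex 1.526 -0.795 -0.724
endloop
endfacet
facet normal -0.989 0.098 -0.115
outer loop
vertex 1.526 -0.795 -0.724
vertex 1.391 -2.601 -1.105
vertex 1.436 -1.099 -0.21
endloop
endfacet
facet normal 0.025 0.858 0.512
outer loop
vertex 1.526 -0.795 -0.724
vertex 1.436 -1.099 -0.21
vertex 2.202 -1.019 -0.382
endloop
endfacet
facet normal -0.026 -0.858 -0.513
outer loop
vertex 1.391 -2.601 -1.105
vertex 2.158 -2.521 -1.278
vertex 1.749 -2.859 -0.692
endloop
endfacet
facet normal -0.805 -0.286 0.520
outer loop
vertex 1.391 -2.601 -1.105
vertex 1.749 -2.859 -0.692
vertex 1.436 -1.099 -0.21
endloop
endfacet
facet normal -0.805 -0.285 0.519
outer loop
vertex 1.436 -1.099 -0.21
vertex 1.749 -2.859 -0.692
vertex 1.794 -1.356 0.204
endloop
endfacet
facet normal 0.025 0.859 0.511
outer loop
vertex 1.436 -1.099 -0.21
vertex 1.794 -1.356 0.204
vertex 2.202 -1.019 -0.382
endloop
endfacet
facet normal -0.024 -0.859 -0.512
outer loop
vertex 1.749 -2.859 -0.692
vertex 2.158 -2.521 -1.278
vertex 2.347 -2.918 -0.621
endloop
endfacet
facet normal -0.151 -0.503 0.851
outer loop
vertex 1.749 -2.859 -0.692
vertex 2.347 -2.918 -0.621
vertex 1.794 -1.356 0.204
endloop
endfacet
facet normal -0.150 -0.503 0.851
outer loop
vertex 1.794 -1.356 0.204
vertex 2.347 -2.918 -0.621
vertex 2.391 -1.415 0.274
endloop
endfacet
facet normal 0.025 0.859 0.511
outer loop
vertex 1.794 -1.356 0.204
vertex 2.391 -1.415 0.274
vertex 2.202 -1.019 -0.382
endloop
endfacet
facet normal -0.026 -0.859 -0.512
outer loop
vertex 2.347 -2.918 -0.621
vertex 2.158 -2.521 -1.278
vertex 2.834 -2.745 -0.936
endloop
endfacet
facet normal 0.593 -0.425 0.684
outer loop
vertex 2.347 -2.918 -0.621
vertex 2.834 -2.745 -0.936
vertex 2.391 -1.415 0.274
endloop
endfacet
facet normal 0.592 -0.426 0.685
outer loop
vertex 2.391 -1.415 0.274
vertex 2.834 -2.745 -0.936
vertex 2.878 -1.243 -0.04
endloop
endfacet
facet normal 0.026 0.859 0.511
outer loop
vertex 2.391 -1.415 0.274
vertex 2.878 -1.243 -0.04
vertex 2.202 -1.019 -0.382
endloop
endfacet
facet normal -0.755 0.551 -0.355
outer loop
vertex -2.486 2.335 -0.257
vertex -1.522 3.867 0.069
vertex -1.794 2.243 -1.872
endloop
endfacet
facet normal -0.524 -0.833 -0.177
outer loop
vertex -0.298 1.153 -1.169
vertex -2.486 2.335 -0.257
vertex -1.794 2.243 -1.872
endloop
endfacet
facet normal -0.755 0.551 -0.355
outer loop
vertex -1.794 2.243 -1.872
vertex -1.522 3.867 0.069
vertex -0.829 3.776 -1.546
endloop
endfacet
facet normal 0.393 -0.052 -0.918
outer loop
vertex -0.829 3.776 -1.546
vertex -0.298 1.153 -1.169
vertex -1.794 2.243 -1.872
endloop
endfacet
facet normal -0.393 0.052 0.918
outer loop
vertex -2.486 2.335 -0.257
vertex -0.026 2.777 0.772
vertex -1.522 3.867 0.069
endloop
endfacet
facet normal -0.524 -0.833 -0.178
outer loop
vertex -0.991 1.244 0.446
vertex -2.486 2.335 -0.257
vertex -0.298 1.153 -1.169
endloop
endfacet
facet normal -0.393 0.052 0.918
outer loop
vertex -0.991 1.244 0.446
vertex -0.026 2.777 0.772
vertex -2.486 2.335 -0.257
endloop
endfacet
facet normal 0.524 0.833 0.178
outer loop
vertex -1.522 3.867 0.069
vertex -0.026 2.777 0.772
vertex -0.829 3.776 -1.546
endloop
endfacet
facet normal 0.393 -0.052 -0.918
outer loop
vertex 0.666 2.685 -0.843
vertex -0.298 1.153 -1.169
vertex -0.829 3.776 -1.546
endloop
endfacet
facet normal 0.524 0.833 0.177
outer loop
vertex -0.829 3.776 -1.546
vertex -0.026 2.777 0.772
vertex 0.666 2.685 -0.843
endloop
endfacet
facet normal 0.755 -0.551 0.355
outer loop
vertex 0.666 2.685 -0.843
vertex -0.991 1.244 0.446
vertex -0.298 1.153 -1.169
endloop
endfacet
facet normal 0.755 -0.551 0.355
outer loop
vertex -0.026 2.777 0.772
vertex -0.991 1.244 0.446
vertex 0.666 2.685 -0.843
endloop
endfacet

endsolid


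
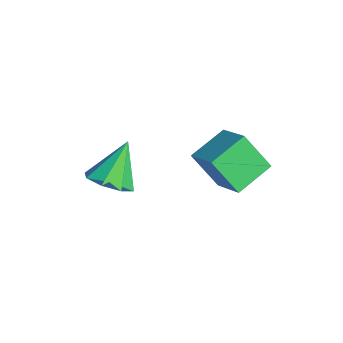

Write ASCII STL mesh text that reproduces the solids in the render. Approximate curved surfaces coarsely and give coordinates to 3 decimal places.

solid 
facet normal -0.847 -0.213 -0.487
outer loop
vertex 0.742 0.866 -0.977
vertex 0.024 2.357 -0.378
vertex 1.374 1.771 -2.473
endloop
endfacet
facet normal 0.408 -0.847 -0.340
outer loop
vertex 2.856 2.143 -1.622
vertex 0.742 0.866 -0.977
vertex 1.374 1.771 -2.473
endloop
endfacet
facet normal -0.847 -0.214 -0.486
outer loop
vertex 1.374 1.771 -2.473
vertex 0.024 2.357 -0.378
vertex 0.655 3.262 -1.875
endloop
endfacet
facet normal 0.340 0.487 -0.805
outer loop
vertex 0.655 3.262 -1.875
vertex 2.856 2.143 -1.622
vertex 1.374 1.771 -2.473
endloop
endfacet
facet normal -0.340 -0.487 0.805
outer loop
vertex 0.742 0.866 -0.977
vertex 1.506 2.729 0.473
vertex 0.024 2.357 -0.378
endloop
endfacet
facet normal 0.408 -0.847 -0.340
outer loop
vertex 2.225 1.238 -0.125
vertex 0.742 0.866 -0.977
vertex 2.856 2.143 -1.622
endloop
endfacet
facet normal -0.340 -0.487 0.805
outer loop
vertex 2.225 1.238 -0.125
vertex 1.506 2.729 0.473
vertex 0.742 0.866 -0.977
endloop
endfacet
facet normal -0.408 0.847 0.340
outer loop
vertex 0.024 2.357 -0.378
vertex 1.506 2.729 0.473
vertex 0.655 3.262 -1.875
endloop
endfacet
facet normal 0.340 0.487 -0.805
outer loop
vertex 2.138 3.634 -1.023
vertex 2.856 2.143 -1.622
vertex 0.655 3.262 -1.875
endloop
endfacet
facet normal -0.408 0.847 0.340
outer loop
vertex 0.655 3.262 -1.875
vertex 1.506 2.729 0.473
vertex 2.138 3.634 -1.023
endloop
endfacet
facet normal 0.848 0.213 0.486
outer loop
vertex 2.138 3.634 -1.023
vertex 2.225 1.238 -0.125
vertex 2.856 2.143 -1.622
endloop
endfacet
facet normal 0.847 0.213 0.487
outer loop
vertex 1.506 2.729 0.473
vertex 2.225 1.238 -0.125
vertex 2.138 3.634 -1.023
endloop
endfacet
facet normal 0.357 -0.461 -0.812
outer loop
vertex -0.538 -2.378 -3.274
vertex -1.297 -1.903 -3.878
vertex -0.29 -1.651 -3.578
endloop
endfacet
facet normal 0.644 0.098 0.759
outer loop
vertex -0.538 -2.378 -3.274
vertex -0.29 -1.651 -3.578
vertex -2.043 -0.937 -2.182
endloop
endfacet
facet normal 0.357 -0.463 -0.811
outer loop
vertex -0.29 -1.651 -3.578
vertex -1.297 -1.903 -3.878
vertex -0.631 -1.071 -4.059
endloop
endfacet
facet normal 0.602 0.689 0.404
outer loop
vertex -0.29 -1.651 -3.578
vertex -0.631 -1.071 -4.059
vertex -2.043 -0.937 -2.182
endloop
endfacet
facet normal 0.357 -0.462 -0.812
outer loop
vertex -0.631 -1.071 -4.059
vertex -1.297 -1.903 -3.878
vertex -1.362 -0.979 -4.433
endloop
endfacet
facet normal 0.116 0.993 0.017
outer loop
vertex -0.631 -1.071 -4.059
vertex -1.362 -0.979 -4.433
vertex -2.043 -0.937 -2.182
endloop
endfacet
facet normal 0.357 -0.462 -0.812
outer loop
vertex -1.362 -0.979 -4.433
vertex -1.297 -1.903 -3.878
vertex -2.055 -1.427 -4.483
endloop
endfacet
facet normal -0.526 0.833 -0.175
outer loop
vertex -1.362 -0.979 -4.433
vertex -2.055 -1.427 -4.483
vertex -2.043 -0.937 -2.182
endloop
endfacet
facet normal 0.358 -0.462 -0.812
outer loop
vertex -2.055 -1.427 -4.483
vertex -1.297 -1.903 -3.878
vertex -2.303 -2.155 -4.178
endloop
endfacet
facet normal -0.952 0.300 -0.059
outer loop
vertex -2.055 -1.427 -4.483
vertex -2.303 -2.155 -4.178
vertex -2.043 -0.937 -2.182
endloop
endfacet
facet normal 0.358 -0.462 -0.811
outer loop
vertex -2.303 -2.155 -4.178
vertex -1.297 -1.903 -3.878
vertex -1.962 -2.734 -3.698
endloop
endfacet
facet normal -0.910 -0.291 0.296
outer loop
vertex -2.303 -2.155 -4.178
vertex -1.962 -2.734 -3.698
vertex -2.043 -0.937 -2.182
endloop
endfacet
facet normal 0.358 -0.462 -0.812
outer loop
vertex -1.962 -2.734 -3.698
vertex -1.297 -1.903 -3.878
vertex -1.231 -2.827 -3.323
endloop
endfacet
facet normal -0.426 -0.595 0.682
outer loop
vertex -1.962 -2.734 -3.698
vertex -1.231 -2.827 -3.323
vertex -2.043 -0.937 -2.182
endloop
endfacet
facet normal 0.357 -0.462 -0.812
outer loop
vertex -1.231 -2.827 -3.323
vertex -1.297 -1.903 -3.878
vertex -0.538 -2.378 -3.274
endloop
endfacet
facet normal 0.219 -0.434 0.874
outer loop
vertex -1.231 -2.827 -3.323
vertex -0.538 -2.378 -3.274
vertex -2.043 -0.937 -2.182
endloop
endfacet

endsolid


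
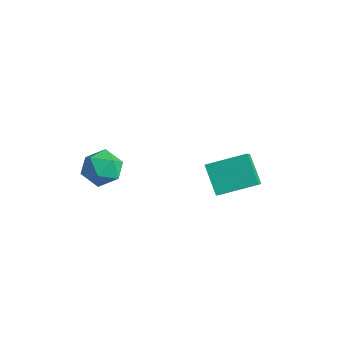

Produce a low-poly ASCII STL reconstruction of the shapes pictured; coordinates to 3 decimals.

solid 
facet normal -0.552 -0.784 -0.285
outer loop
vertex 1.322 0.74 2.559
vertex 0.371 1.918 1.162
vertex 2.537 0.315 1.374
endloop
endfacet
facet normal 0.462 -0.572 0.678
outer loop
vertex 3.669 1.922 1.958
vertex 1.322 0.74 2.559
vertex 2.537 0.315 1.374
endloop
endfacet
facet normal -0.552 -0.784 -0.285
outer loop
vertex 2.537 0.315 1.374
vertex 0.371 1.918 1.162
vertex 1.586 1.493 -0.023
endloop
endfacet
facet normal 0.694 -0.243 -0.677
outer loop
vertex 1.586 1.493 -0.023
vertex 3.669 1.922 1.958
vertex 2.537 0.315 1.374
endloop
endfacet
facet normal -0.694 0.243 0.677
outer loop
vertex 1.322 0.74 2.559
vertex 1.503 3.525 1.746
vertex 0.371 1.918 1.162
endloop
endfacet
facet normal 0.462 -0.572 0.678
outer loop
vertex 2.454 2.347 3.143
vertex 1.322 0.74 2.559
vertex 3.669 1.922 1.958
endloop
endfacet
facet normal -0.694 0.243 0.677
outer loop
vertex 2.454 2.347 3.143
vertex 1.503 3.525 1.746
vertex 1.322 0.74 2.559
endloop
endfacet
facet normal -0.462 0.572 -0.678
outer loop
vertex 0.371 1.918 1.162
vertex 1.503 3.525 1.746
vertex 1.586 1.493 -0.023
endloop
endfacet
facet normal 0.694 -0.243 -0.677
outer loop
vertex 2.718 3.1 0.561
vertex 3.669 1.922 1.958
vertex 1.586 1.493 -0.023
endloop
endfacet
facet normal -0.462 0.572 -0.678
outer loop
vertex 1.586 1.493 -0.023
vertex 1.503 3.525 1.746
vertex 2.718 3.1 0.561
endloop
endfacet
facet normal 0.552 0.784 0.285
outer loop
vertex 2.718 3.1 0.561
vertex 2.454 2.347 3.143
vertex 3.669 1.922 1.958
endloop
endfacet
facet normal 0.552 0.784 0.285
outer loop
vertex 1.503 3.525 1.746
vertex 2.454 2.347 3.143
vertex 2.718 3.1 0.561
endloop
endfacet
facet normal 0.007 0.890 -0.456
outer loop
vertex -2.889 -1.216 -0.095
vertex -3.8 -0.909 0.489
vertex -2.773 -0.706 0.901
endloop
endfacet
facet normal 0.668 0.628 -0.399
outer loop
vertex -2.889 -1.216 -0.095
vertex -2.773 -0.706 0.901
vertex -2.113 -1.578 0.635
endloop
endfacet
facet normal 0.684 -0.005 -0.730
outer loop
vertex -2.889 -1.216 -0.095
vertex -2.113 -1.578 0.635
vertex -2.733 -2.32 0.059
endloop
endfacet
facet normal 0.032 -0.134 -0.991
outer loop
vertex -2.889 -1.216 -0.095
vertex -2.733 -2.32 0.059
vertex -3.776 -1.906 -0.031
endloop
endfacet
facet normal -0.386 0.419 -0.822
outer loop
vertex -2.889 -1.216 -0.095
vertex -3.776 -1.906 -0.031
vertex -3.8 -0.909 0.489
endloop
endfacet
facet normal 0.803 0.519 0.292
outer loop
vertex -2.113 -1.578 0.635
vertex -2.773 -0.706 0.901
vertex -2.544 -1.494 1.671
endloop
endfacet
facet normal -0.266 0.943 0.200
outer loop
vertex -2.773 -0.706 0.901
vertex -3.8 -0.909 0.489
vertex -3.587 -1.08 1.581
endloop
endfacet
facet normal -0.903 0.182 -0.390
outer loop
vertex -3.8 -0.909 0.489
vertex -3.776 -1.906 -0.031
vertex -4.207 -1.822 1.005
endloop
endfacet
facet normal -0.226 -0.714 -0.663
outer loop
vertex -3.776 -1.906 -0.031
vertex -2.733 -2.32 0.059
vertex -3.547 -2.694 0.739
endloop
endfacet
facet normal 0.829 -0.505 -0.241
outer loop
vertex -2.733 -2.32 0.059
vertex -2.113 -1.578 0.635
vertex -2.52 -2.491 1.151
endloop
endfacet
facet normal -0.032 0.134 0.991
outer loop
vertex -3.431 -2.184 1.735
vertex -2.544 -1.494 1.671
vertex -3.587 -1.08 1.581
endloop
endfacet
facet normal -0.684 0.005 0.730
outer loop
vertex -3.431 -2.184 1.735
vertex -3.587 -1.08 1.581
vertex -4.207 -1.822 1.005
endloop
endfacet
facet normal -0.668 -0.628 0.399
outer loop
vertex -3.431 -2.184 1.735
vertex -4.207 -1.822 1.005
vertex -3.547 -2.694 0.739
endloop
endfacet
facet normal -0.007 -0.890 0.456
outer loop
vertex -3.431 -2.184 1.735
vertex -3.547 -2.694 0.739
vertex -2.52 -2.491 1.151
endloop
endfacet
facet normal 0.386 -0.419 0.822
outer loop
vertex -3.431 -2.184 1.735
vertex -2.52 -2.491 1.151
vertex -2.544 -1.494 1.671
endloop
endfacet
facet normal 0.226 0.714 0.663
outer loop
vertex -3.587 -1.08 1.581
vertex -2.544 -1.494 1.671
vertex -2.773 -0.706 0.901
endloop
endfacet
facet normal -0.829 0.505 0.241
outer loop
vertex -4.207 -1.822 1.005
vertex -3.587 -1.08 1.581
vertex -3.8 -0.909 0.489
endloop
endfacet
facet normal -0.803 -0.519 -0.292
outer loop
vertex -3.547 -2.694 0.739
vertex -4.207 -1.822 1.005
vertex -3.776 -1.906 -0.031
endloop
endfacet
facet normal 0.266 -0.943 -0.200
outer loop
vertex -2.52 -2.491 1.151
vertex -3.547 -2.694 0.739
vertex -2.733 -2.32 0.059
endloop
endfacet
facet normal 0.903 -0.182 0.390
outer loop
vertex -2.544 -1.494 1.671
vertex -2.52 -2.491 1.151
vertex -2.113 -1.578 0.635
endloop
endfacet

endsolid


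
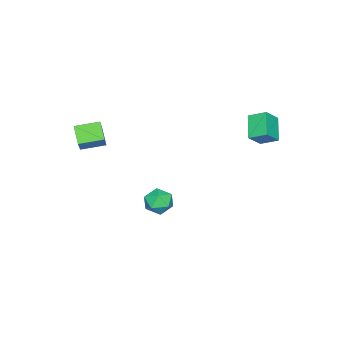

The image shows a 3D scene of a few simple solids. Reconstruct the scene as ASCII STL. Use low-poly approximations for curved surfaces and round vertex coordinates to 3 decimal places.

solid 
facet normal -0.242 0.966 0.091
outer loop
vertex -1.049 -0.593 -3.546
vertex -1.066 -0.688 -2.583
vertex -0.245 -0.44 -3.031
endloop
endfacet
facet normal 0.153 0.857 -0.493
outer loop
vertex -1.049 -0.593 -3.546
vertex -0.245 -0.44 -3.031
vertex -0.2 -0.928 -3.865
endloop
endfacet
facet normal -0.188 0.383 -0.904
outer loop
vertex -1.049 -0.593 -3.546
vertex -0.2 -0.928 -3.865
vertex -0.993 -1.478 -3.933
endloop
endfacet
facet normal -0.794 0.201 -0.574
outer loop
vertex -1.049 -0.593 -3.546
vertex -0.993 -1.478 -3.933
vertex -1.528 -1.329 -3.141
endloop
endfacet
facet normal -0.827 0.561 0.041
outer loop
vertex -1.049 -0.593 -3.546
vertex -1.528 -1.329 -3.141
vertex -1.066 -0.688 -2.583
endloop
endfacet
facet normal 0.773 0.565 -0.289
outer loop
vertex -0.2 -0.928 -3.865
vertex -0.245 -0.44 -3.031
vertex 0.308 -1.231 -3.099
endloop
endfacet
facet normal 0.133 0.743 0.656
outer loop
vertex -0.245 -0.44 -3.031
vertex -1.066 -0.688 -2.583
vertex -0.227 -1.082 -2.307
endloop
endfacet
facet normal -0.814 0.087 0.574
outer loop
vertex -1.066 -0.688 -2.583
vertex -1.528 -1.329 -3.141
vertex -1.02 -1.632 -2.375
endloop
endfacet
facet normal -0.760 -0.495 -0.420
outer loop
vertex -1.528 -1.329 -3.141
vertex -0.993 -1.478 -3.933
vertex -0.975 -2.12 -3.209
endloop
endfacet
facet normal 0.220 -0.200 -0.955
outer loop
vertex -0.993 -1.478 -3.933
vertex -0.2 -0.928 -3.865
vertex -0.154 -1.872 -3.657
endloop
endfacet
facet normal 0.794 -0.201 0.574
outer loop
vertex -0.171 -1.967 -2.694
vertex 0.308 -1.231 -3.099
vertex -0.227 -1.082 -2.307
endloop
endfacet
facet normal 0.188 -0.383 0.904
outer loop
vertex -0.171 -1.967 -2.694
vertex -0.227 -1.082 -2.307
vertex -1.02 -1.632 -2.375
endloop
endfacet
facet normal -0.153 -0.857 0.493
outer loop
vertex -0.171 -1.967 -2.694
vertex -1.02 -1.632 -2.375
vertex -0.975 -2.12 -3.209
endloop
endfacet
facet normal 0.242 -0.966 -0.091
outer loop
vertex -0.171 -1.967 -2.694
vertex -0.975 -2.12 -3.209
vertex -0.154 -1.872 -3.657
endloop
endfacet
facet normal 0.827 -0.561 -0.041
outer loop
vertex -0.171 -1.967 -2.694
vertex -0.154 -1.872 -3.657
vertex 0.308 -1.231 -3.099
endloop
endfacet
facet normal 0.760 0.495 0.420
outer loop
vertex -0.227 -1.082 -2.307
vertex 0.308 -1.231 -3.099
vertex -0.245 -0.44 -3.031
endloop
endfacet
facet normal -0.220 0.200 0.955
outer loop
vertex -1.02 -1.632 -2.375
vertex -0.227 -1.082 -2.307
vertex -1.066 -0.688 -2.583
endloop
endfacet
facet normal -0.773 -0.565 0.289
outer loop
vertex -0.975 -2.12 -3.209
vertex -1.02 -1.632 -2.375
vertex -1.528 -1.329 -3.141
endloop
endfacet
facet normal -0.133 -0.743 -0.656
outer loop
vertex -0.154 -1.872 -3.657
vertex -0.975 -2.12 -3.209
vertex -0.993 -1.478 -3.933
endloop
endfacet
facet normal 0.814 -0.087 -0.574
outer loop
vertex 0.308 -1.231 -3.099
vertex -0.154 -1.872 -3.657
vertex -0.2 -0.928 -3.865
endloop
endfacet
facet normal -0.686 0.246 -0.685
outer loop
vertex -4.695 4.071 3.199
vertex -3.504 4.718 2.24
vertex -4.547 3.015 2.671
endloop
endfacet
facet normal -0.717 -0.390 0.578
outer loop
vertex -3.676 2.702 3.54
vertex -4.695 4.071 3.199
vertex -4.547 3.015 2.671
endloop
endfacet
facet normal -0.686 0.247 -0.684
outer loop
vertex -4.547 3.015 2.671
vertex -3.504 4.718 2.24
vertex -3.357 3.662 1.711
endloop
endfacet
facet normal 0.124 -0.887 -0.444
outer loop
vertex -3.357 3.662 1.711
vertex -3.676 2.702 3.54
vertex -4.547 3.015 2.671
endloop
endfacet
facet normal -0.124 0.887 0.444
outer loop
vertex -4.695 4.071 3.199
vertex -2.633 4.405 3.109
vertex -3.504 4.718 2.24
endloop
endfacet
facet normal -0.717 -0.389 0.578
outer loop
vertex -3.823 3.758 4.069
vertex -4.695 4.071 3.199
vertex -3.676 2.702 3.54
endloop
endfacet
facet normal -0.124 0.887 0.444
outer loop
vertex -3.823 3.758 4.069
vertex -2.633 4.405 3.109
vertex -4.695 4.071 3.199
endloop
endfacet
facet normal 0.717 0.389 -0.578
outer loop
vertex -3.504 4.718 2.24
vertex -2.633 4.405 3.109
vertex -3.357 3.662 1.711
endloop
endfacet
facet normal 0.125 -0.887 -0.444
outer loop
vertex -2.485 3.349 2.581
vertex -3.676 2.702 3.54
vertex -3.357 3.662 1.711
endloop
endfacet
facet normal 0.717 0.390 -0.578
outer loop
vertex -3.357 3.662 1.711
vertex -2.633 4.405 3.109
vertex -2.485 3.349 2.581
endloop
endfacet
facet normal 0.686 -0.247 0.685
outer loop
vertex -2.485 3.349 2.581
vertex -3.823 3.758 4.069
vertex -3.676 2.702 3.54
endloop
endfacet
facet normal 0.686 -0.246 0.685
outer loop
vertex -2.633 4.405 3.109
vertex -3.823 3.758 4.069
vertex -2.485 3.349 2.581
endloop
endfacet
facet normal -0.613 -0.309 -0.727
outer loop
vertex 2.713 -4.538 3.545
vertex 1.863 -3.399 3.778
vertex 3.369 -3.878 2.711
endloop
endfacet
facet normal 0.590 -0.791 -0.162
outer loop
vertex 4.357 -3.381 3.882
vertex 2.713 -4.538 3.545
vertex 3.369 -3.878 2.711
endloop
endfacet
facet normal -0.613 -0.308 -0.727
outer loop
vertex 3.369 -3.878 2.711
vertex 1.863 -3.399 3.778
vertex 2.52 -2.739 2.944
endloop
endfacet
facet normal 0.525 0.528 -0.667
outer loop
vertex 2.52 -2.739 2.944
vertex 4.357 -3.381 3.882
vertex 3.369 -3.878 2.711
endloop
endfacet
facet normal -0.525 -0.528 0.667
outer loop
vertex 2.713 -4.538 3.545
vertex 2.851 -2.902 4.949
vertex 1.863 -3.399 3.778
endloop
endfacet
facet normal 0.590 -0.791 -0.161
outer loop
vertex 3.7 -4.041 4.716
vertex 2.713 -4.538 3.545
vertex 4.357 -3.381 3.882
endloop
endfacet
facet normal -0.525 -0.528 0.667
outer loop
vertex 3.7 -4.041 4.716
vertex 2.851 -2.902 4.949
vertex 2.713 -4.538 3.545
endloop
endfacet
facet normal -0.590 0.791 0.162
outer loop
vertex 1.863 -3.399 3.778
vertex 2.851 -2.902 4.949
vertex 2.52 -2.739 2.944
endloop
endfacet
facet normal 0.525 0.528 -0.667
outer loop
vertex 3.507 -2.242 4.115
vertex 4.357 -3.381 3.882
vertex 2.52 -2.739 2.944
endloop
endfacet
facet normal -0.590 0.791 0.162
outer loop
vertex 2.52 -2.739 2.944
vertex 2.851 -2.902 4.949
vertex 3.507 -2.242 4.115
endloop
endfacet
facet normal 0.613 0.309 0.727
outer loop
vertex 3.507 -2.242 4.115
vertex 3.7 -4.041 4.716
vertex 4.357 -3.381 3.882
endloop
endfacet
facet normal 0.614 0.309 0.727
outer loop
vertex 2.851 -2.902 4.949
vertex 3.7 -4.041 4.716
vertex 3.507 -2.242 4.115
endloop
endfacet

endsolid


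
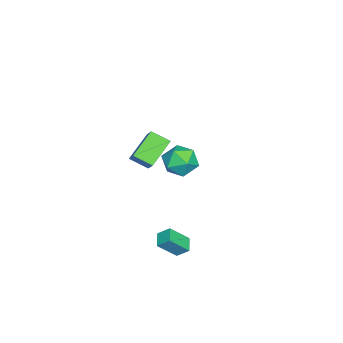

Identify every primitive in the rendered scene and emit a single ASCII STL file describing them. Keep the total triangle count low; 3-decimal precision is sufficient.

solid 
facet normal -0.919 -0.249 0.306
outer loop
vertex 3.271 -0.98 -2.508
vertex 3.275 -0.311 -1.952
vertex 2.68 -0.097 -3.566
endloop
endfacet
facet normal -0.006 -0.769 -0.639
outer loop
vertex 3.525 0.131 -3.848
vertex 3.271 -0.98 -2.508
vertex 2.68 -0.097 -3.566
endloop
endfacet
facet normal -0.919 -0.249 0.306
outer loop
vertex 2.68 -0.097 -3.566
vertex 3.275 -0.311 -1.952
vertex 2.684 0.572 -3.01
endloop
endfacet
facet normal -0.394 0.589 -0.706
outer loop
vertex 2.684 0.572 -3.01
vertex 3.525 0.131 -3.848
vertex 2.68 -0.097 -3.566
endloop
endfacet
facet normal 0.394 -0.589 0.706
outer loop
vertex 3.271 -0.98 -2.508
vertex 4.12 -0.083 -2.234
vertex 3.275 -0.311 -1.952
endloop
endfacet
facet normal -0.006 -0.769 -0.639
outer loop
vertex 4.116 -0.752 -2.79
vertex 3.271 -0.98 -2.508
vertex 3.525 0.131 -3.848
endloop
endfacet
facet normal 0.394 -0.589 0.706
outer loop
vertex 4.116 -0.752 -2.79
vertex 4.12 -0.083 -2.234
vertex 3.271 -0.98 -2.508
endloop
endfacet
facet normal 0.006 0.769 0.639
outer loop
vertex 3.275 -0.311 -1.952
vertex 4.12 -0.083 -2.234
vertex 2.684 0.572 -3.01
endloop
endfacet
facet normal -0.394 0.589 -0.706
outer loop
vertex 3.529 0.8 -3.292
vertex 3.525 0.131 -3.848
vertex 2.684 0.572 -3.01
endloop
endfacet
facet normal 0.006 0.769 0.639
outer loop
vertex 2.684 0.572 -3.01
vertex 4.12 -0.083 -2.234
vertex 3.529 0.8 -3.292
endloop
endfacet
facet normal 0.919 0.249 -0.306
outer loop
vertex 3.529 0.8 -3.292
vertex 4.116 -0.752 -2.79
vertex 3.525 0.131 -3.848
endloop
endfacet
facet normal 0.919 0.249 -0.306
outer loop
vertex 4.12 -0.083 -2.234
vertex 4.116 -0.752 -2.79
vertex 3.529 0.8 -3.292
endloop
endfacet
facet normal -0.643 -0.356 -0.678
outer loop
vertex 3.104 -2.51 2.93
vertex 1.741 -1.974 3.942
vertex 3.106 -1.492 2.394
endloop
endfacet
facet normal 0.765 -0.301 -0.569
outer loop
vertex 4.059 -0.966 3.398
vertex 3.104 -2.51 2.93
vertex 3.106 -1.492 2.394
endloop
endfacet
facet normal -0.644 -0.354 -0.678
outer loop
vertex 3.106 -1.492 2.394
vertex 1.741 -1.974 3.942
vertex 1.744 -0.956 3.407
endloop
endfacet
facet normal 0.002 0.885 -0.466
outer loop
vertex 1.744 -0.956 3.407
vertex 4.059 -0.966 3.398
vertex 3.106 -1.492 2.394
endloop
endfacet
facet normal -0.002 -0.885 0.466
outer loop
vertex 3.104 -2.51 2.93
vertex 2.694 -1.448 4.946
vertex 1.741 -1.974 3.942
endloop
endfacet
facet normal 0.765 -0.301 -0.569
outer loop
vertex 4.056 -1.984 3.933
vertex 3.104 -2.51 2.93
vertex 4.059 -0.966 3.398
endloop
endfacet
facet normal -0.002 -0.885 0.466
outer loop
vertex 4.056 -1.984 3.933
vertex 2.694 -1.448 4.946
vertex 3.104 -2.51 2.93
endloop
endfacet
facet normal -0.765 0.301 0.569
outer loop
vertex 1.741 -1.974 3.942
vertex 2.694 -1.448 4.946
vertex 1.744 -0.956 3.407
endloop
endfacet
facet normal 0.002 0.885 -0.466
outer loop
vertex 2.696 -0.43 4.41
vertex 4.059 -0.966 3.398
vertex 1.744 -0.956 3.407
endloop
endfacet
facet normal -0.765 0.301 0.569
outer loop
vertex 1.744 -0.956 3.407
vertex 2.694 -1.448 4.946
vertex 2.696 -0.43 4.41
endloop
endfacet
facet normal 0.643 0.355 0.679
outer loop
vertex 2.696 -0.43 4.41
vertex 4.056 -1.984 3.933
vertex 4.059 -0.966 3.398
endloop
endfacet
facet normal 0.644 0.355 0.678
outer loop
vertex 2.694 -1.448 4.946
vertex 4.056 -1.984 3.933
vertex 2.696 -0.43 4.41
endloop
endfacet
facet normal -0.778 0.278 0.563
outer loop
vertex -3.766 -1.043 -1.224
vertex -3.515 -1.859 -0.475
vertex -3.062 -0.823 -0.36
endloop
endfacet
facet normal -0.512 0.834 0.205
outer loop
vertex -3.766 -1.043 -1.224
vertex -3.062 -0.823 -0.36
vertex -2.83 -0.426 -1.398
endloop
endfacet
facet normal -0.541 0.682 -0.492
outer loop
vertex -3.766 -1.043 -1.224
vertex -2.83 -0.426 -1.398
vertex -3.138 -1.215 -2.154
endloop
endfacet
facet normal -0.826 0.031 -0.563
outer loop
vertex -3.766 -1.043 -1.224
vertex -3.138 -1.215 -2.154
vertex -3.561 -2.101 -1.583
endloop
endfacet
facet normal -0.972 -0.218 0.088
outer loop
vertex -3.766 -1.043 -1.224
vertex -3.561 -2.101 -1.583
vertex -3.515 -1.859 -0.475
endloop
endfacet
facet normal 0.175 0.906 0.386
outer loop
vertex -2.83 -0.426 -1.398
vertex -3.062 -0.823 -0.36
vertex -1.999 -0.859 -0.757
endloop
endfacet
facet normal -0.256 0.005 0.967
outer loop
vertex -3.062 -0.823 -0.36
vertex -3.515 -1.859 -0.475
vertex -2.422 -1.745 -0.186
endloop
endfacet
facet normal -0.569 -0.798 0.198
outer loop
vertex -3.515 -1.859 -0.475
vertex -3.561 -2.101 -1.583
vertex -2.73 -2.534 -0.942
endloop
endfacet
facet normal -0.333 -0.393 -0.857
outer loop
vertex -3.561 -2.101 -1.583
vertex -3.138 -1.215 -2.154
vertex -2.498 -2.137 -1.98
endloop
endfacet
facet normal 0.127 0.660 -0.740
outer loop
vertex -3.138 -1.215 -2.154
vertex -2.83 -0.426 -1.398
vertex -2.045 -1.101 -1.865
endloop
endfacet
facet normal 0.826 -0.031 0.563
outer loop
vertex -1.794 -1.917 -1.116
vertex -1.999 -0.859 -0.757
vertex -2.422 -1.745 -0.186
endloop
endfacet
facet normal 0.541 -0.682 0.492
outer loop
vertex -1.794 -1.917 -1.116
vertex -2.422 -1.745 -0.186
vertex -2.73 -2.534 -0.942
endloop
endfacet
facet normal 0.512 -0.834 -0.205
outer loop
vertex -1.794 -1.917 -1.116
vertex -2.73 -2.534 -0.942
vertex -2.498 -2.137 -1.98
endloop
endfacet
facet normal 0.778 -0.278 -0.563
outer loop
vertex -1.794 -1.917 -1.116
vertex -2.498 -2.137 -1.98
vertex -2.045 -1.101 -1.865
endloop
endfacet
facet normal 0.972 0.218 -0.088
outer loop
vertex -1.794 -1.917 -1.116
vertex -2.045 -1.101 -1.865
vertex -1.999 -0.859 -0.757
endloop
endfacet
facet normal 0.333 0.393 0.857
outer loop
vertex -2.422 -1.745 -0.186
vertex -1.999 -0.859 -0.757
vertex -3.062 -0.823 -0.36
endloop
endfacet
facet normal -0.127 -0.660 0.740
outer loop
vertex -2.73 -2.534 -0.942
vertex -2.422 -1.745 -0.186
vertex -3.515 -1.859 -0.475
endloop
endfacet
facet normal -0.175 -0.906 -0.386
outer loop
vertex -2.498 -2.137 -1.98
vertex -2.73 -2.534 -0.942
vertex -3.561 -2.101 -1.583
endloop
endfacet
facet normal 0.256 -0.005 -0.967
outer loop
vertex -2.045 -1.101 -1.865
vertex -2.498 -2.137 -1.98
vertex -3.138 -1.215 -2.154
endloop
endfacet
facet normal 0.569 0.798 -0.198
outer loop
vertex -1.999 -0.859 -0.757
vertex -2.045 -1.101 -1.865
vertex -2.83 -0.426 -1.398
endloop
endfacet

endsolid


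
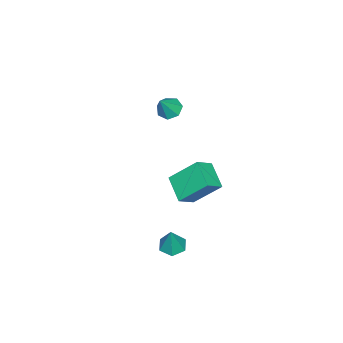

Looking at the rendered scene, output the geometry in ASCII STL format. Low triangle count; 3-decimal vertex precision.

solid 
facet normal -0.588 0.080 -0.805
outer loop
vertex -0.636 0.415 3.022
vertex -1.104 0.267 3.349
vertex -0.886 0.804 3.243
endloop
endfacet
facet normal 0.831 0.555 -0.038
outer loop
vertex -0.636 0.415 3.022
vertex -0.886 0.804 3.243
vertex -0.416 0.173 4.291
endloop
endfacet
facet normal -0.588 0.080 -0.805
outer loop
vertex -0.886 0.804 3.243
vertex -1.104 0.267 3.349
vertex -1.3 0.788 3.544
endloop
endfacet
facet normal 0.263 0.874 0.408
outer loop
vertex -0.886 0.804 3.243
vertex -1.3 0.788 3.544
vertex -0.416 0.173 4.291
endloop
endfacet
facet normal -0.588 0.080 -0.805
outer loop
vertex -1.3 0.788 3.544
vertex -1.104 0.267 3.349
vertex -1.566 0.379 3.698
endloop
endfacet
facet normal -0.321 0.509 0.799
outer loop
vertex -1.3 0.788 3.544
vertex -1.566 0.379 3.698
vertex -0.416 0.173 4.291
endloop
endfacet
facet normal -0.588 0.080 -0.805
outer loop
vertex -1.566 0.379 3.698
vertex -1.104 0.267 3.349
vertex -1.485 -0.114 3.59
endloop
endfacet
facet normal -0.479 -0.262 0.838
outer loop
vertex -1.566 0.379 3.698
vertex -1.485 -0.114 3.59
vertex -0.416 0.173 4.291
endloop
endfacet
facet normal -0.589 0.080 -0.804
outer loop
vertex -1.485 -0.114 3.59
vertex -1.104 0.267 3.349
vertex -1.117 -0.321 3.3
endloop
endfacet
facet normal -0.094 -0.863 0.497
outer loop
vertex -1.485 -0.114 3.59
vertex -1.117 -0.321 3.3
vertex -0.416 0.173 4.291
endloop
endfacet
facet normal -0.587 0.080 -0.806
outer loop
vertex -1.117 -0.321 3.3
vertex -1.104 0.267 3.349
vertex -0.739 -0.086 3.048
endloop
endfacet
facet normal 0.544 -0.839 0.033
outer loop
vertex -1.117 -0.321 3.3
vertex -0.739 -0.086 3.048
vertex -0.416 0.173 4.291
endloop
endfacet
facet normal -0.588 0.079 -0.805
outer loop
vertex -0.739 -0.086 3.048
vertex -1.104 0.267 3.349
vertex -0.636 0.415 3.022
endloop
endfacet
facet normal 0.956 -0.207 -0.205
outer loop
vertex -0.739 -0.086 3.048
vertex -0.636 0.415 3.022
vertex -0.416 0.173 4.291
endloop
endfacet
facet normal -0.602 -0.666 0.440
outer loop
vertex -1.753 1.25 -0.305
vertex -2.518 1.573 -0.863
vertex -1.355 0.087 -1.523
endloop
endfacet
facet normal 0.765 -0.323 0.558
outer loop
vertex -0.542 0.987 -2.117
vertex -1.753 1.25 -0.305
vertex -1.355 0.087 -1.523
endloop
endfacet
facet normal -0.602 -0.666 0.440
outer loop
vertex -1.355 0.087 -1.523
vertex -2.518 1.573 -0.863
vertex -2.12 0.41 -2.081
endloop
endfacet
facet normal 0.230 -0.672 -0.704
outer loop
vertex -2.12 0.41 -2.081
vertex -0.542 0.987 -2.117
vertex -1.355 0.087 -1.523
endloop
endfacet
facet normal -0.230 0.672 0.704
outer loop
vertex -1.753 1.25 -0.305
vertex -1.705 2.473 -1.457
vertex -2.518 1.573 -0.863
endloop
endfacet
facet normal 0.765 -0.323 0.558
outer loop
vertex -0.94 2.15 -0.899
vertex -1.753 1.25 -0.305
vertex -0.542 0.987 -2.117
endloop
endfacet
facet normal -0.230 0.672 0.704
outer loop
vertex -0.94 2.15 -0.899
vertex -1.705 2.473 -1.457
vertex -1.753 1.25 -0.305
endloop
endfacet
facet normal -0.765 0.323 -0.558
outer loop
vertex -2.518 1.573 -0.863
vertex -1.705 2.473 -1.457
vertex -2.12 0.41 -2.081
endloop
endfacet
facet normal 0.230 -0.672 -0.704
outer loop
vertex -1.307 1.31 -2.675
vertex -0.542 0.987 -2.117
vertex -2.12 0.41 -2.081
endloop
endfacet
facet normal -0.765 0.323 -0.558
outer loop
vertex -2.12 0.41 -2.081
vertex -1.705 2.473 -1.457
vertex -1.307 1.31 -2.675
endloop
endfacet
facet normal 0.602 0.666 -0.440
outer loop
vertex -1.307 1.31 -2.675
vertex -0.94 2.15 -0.899
vertex -0.542 0.987 -2.117
endloop
endfacet
facet normal 0.602 0.666 -0.440
outer loop
vertex -1.705 2.473 -1.457
vertex -0.94 2.15 -0.899
vertex -1.307 1.31 -2.675
endloop
endfacet
facet normal -0.309 -0.097 -0.946
outer loop
vertex 2.753 1.775 -2.398
vertex 2.275 2.136 -2.279
vertex 2.799 2.379 -2.475
endloop
endfacet
facet normal 0.995 -0.067 0.073
outer loop
vertex 2.753 1.775 -2.398
vertex 2.799 2.379 -2.475
vertex 2.685 2.264 -1.021
endloop
endfacet
facet normal -0.309 -0.097 -0.946
outer loop
vertex 2.799 2.379 -2.475
vertex 2.275 2.136 -2.279
vertex 2.321 2.739 -2.356
endloop
endfacet
facet normal 0.615 0.781 0.110
outer loop
vertex 2.799 2.379 -2.475
vertex 2.321 2.739 -2.356
vertex 2.685 2.264 -1.021
endloop
endfacet
facet normal -0.307 -0.097 -0.947
outer loop
vertex 2.321 2.739 -2.356
vertex 2.275 2.136 -2.279
vertex 1.797 2.496 -2.161
endloop
endfacet
facet normal -0.266 0.883 0.387
outer loop
vertex 2.321 2.739 -2.356
vertex 1.797 2.496 -2.161
vertex 2.685 2.264 -1.021
endloop
endfacet
facet normal -0.307 -0.097 -0.947
outer loop
vertex 1.797 2.496 -2.161
vertex 2.275 2.136 -2.279
vertex 1.751 1.892 -2.084
endloop
endfacet
facet normal -0.767 0.138 0.626
outer loop
vertex 1.797 2.496 -2.161
vertex 1.751 1.892 -2.084
vertex 2.685 2.264 -1.021
endloop
endfacet
facet normal -0.308 -0.096 -0.947
outer loop
vertex 1.751 1.892 -2.084
vertex 2.275 2.136 -2.279
vertex 2.229 1.532 -2.203
endloop
endfacet
facet normal -0.388 -0.709 0.589
outer loop
vertex 1.751 1.892 -2.084
vertex 2.229 1.532 -2.203
vertex 2.685 2.264 -1.021
endloop
endfacet
facet normal -0.308 -0.096 -0.947
outer loop
vertex 2.229 1.532 -2.203
vertex 2.275 2.136 -2.279
vertex 2.753 1.775 -2.398
endloop
endfacet
facet normal 0.493 -0.812 0.313
outer loop
vertex 2.229 1.532 -2.203
vertex 2.753 1.775 -2.398
vertex 2.685 2.264 -1.021
endloop
endfacet

endsolid
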